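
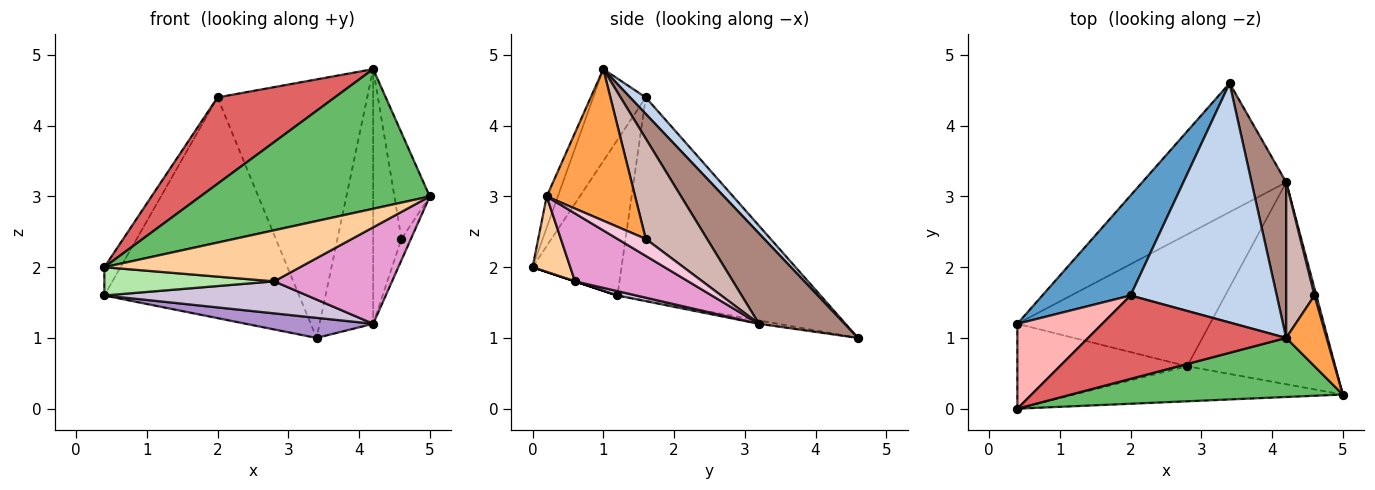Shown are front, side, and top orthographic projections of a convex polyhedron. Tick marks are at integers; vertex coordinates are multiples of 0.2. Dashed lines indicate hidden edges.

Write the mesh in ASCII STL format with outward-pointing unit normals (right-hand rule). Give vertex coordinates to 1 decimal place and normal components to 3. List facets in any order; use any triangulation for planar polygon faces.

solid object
 facet normal -0.689 0.660 0.299
  outer loop
   vertex 2.0 1.6 4.4
   vertex 3.4 4.6 1.0
   vertex 0.4 1.2 1.6
  endloop
 endfacet
 facet normal 0.076 0.732 0.677
  outer loop
   vertex 2.0 1.6 4.4
   vertex 4.2 1.0 4.8
   vertex 3.4 4.6 1.0
  endloop
 endfacet
 facet normal 0.901 0.361 0.240
  outer loop
   vertex 4.6 1.6 2.4
   vertex 4.2 1.0 4.8
   vertex 5.0 0.2 3.0
  endloop
 endfacet
 facet normal 0.157 -0.814 -0.559
  outer loop
   vertex 0.4 0.0 2.0
   vertex 2.8 0.6 1.8
   vertex 5.0 0.2 3.0
  endloop
 endfacet
 facet normal -0.045 -0.920 0.389
  outer loop
   vertex 0.4 0.0 2.0
   vertex 5.0 0.2 3.0
   vertex 4.2 1.0 4.8
  endloop
 endfacet
 facet normal 0.000 -0.316 -0.949
  outer loop
   vertex 0.4 0.0 2.0
   vertex 0.4 1.2 1.6
   vertex 2.8 0.6 1.8
  endloop
 endfacet
 facet normal -0.307 -0.685 0.661
  outer loop
   vertex 0.4 0.0 2.0
   vertex 4.2 1.0 4.8
   vertex 2.0 1.6 4.4
  endloop
 endfacet
 facet normal -0.867 0.158 0.473
  outer loop
   vertex 0.4 0.0 2.0
   vertex 2.0 1.6 4.4
   vertex 0.4 1.2 1.6
  endloop
 endfacet
 facet normal -0.023 -0.154 -0.988
  outer loop
   vertex 4.2 3.2 1.2
   vertex 0.4 1.2 1.6
   vertex 3.4 4.6 1.0
  endloop
 endfacet
 facet normal 0.022 -0.236 -0.972
  outer loop
   vertex 4.2 3.2 1.2
   vertex 2.8 0.6 1.8
   vertex 0.4 1.2 1.6
  endloop
 endfacet
 facet normal 0.806 0.505 0.308
  outer loop
   vertex 4.2 3.2 1.2
   vertex 3.4 4.6 1.0
   vertex 4.2 1.0 4.8
  endloop
 endfacet
 facet normal 0.880 0.406 0.248
  outer loop
   vertex 4.2 3.2 1.2
   vertex 4.2 1.0 4.8
   vertex 4.6 1.6 2.4
  endloop
 endfacet
 facet normal 0.382 -0.398 -0.834
  outer loop
   vertex 4.2 3.2 1.2
   vertex 5.0 0.2 3.0
   vertex 2.8 0.6 1.8
  endloop
 endfacet
 facet normal 0.943 0.314 0.105
  outer loop
   vertex 4.2 3.2 1.2
   vertex 4.6 1.6 2.4
   vertex 5.0 0.2 3.0
  endloop
 endfacet
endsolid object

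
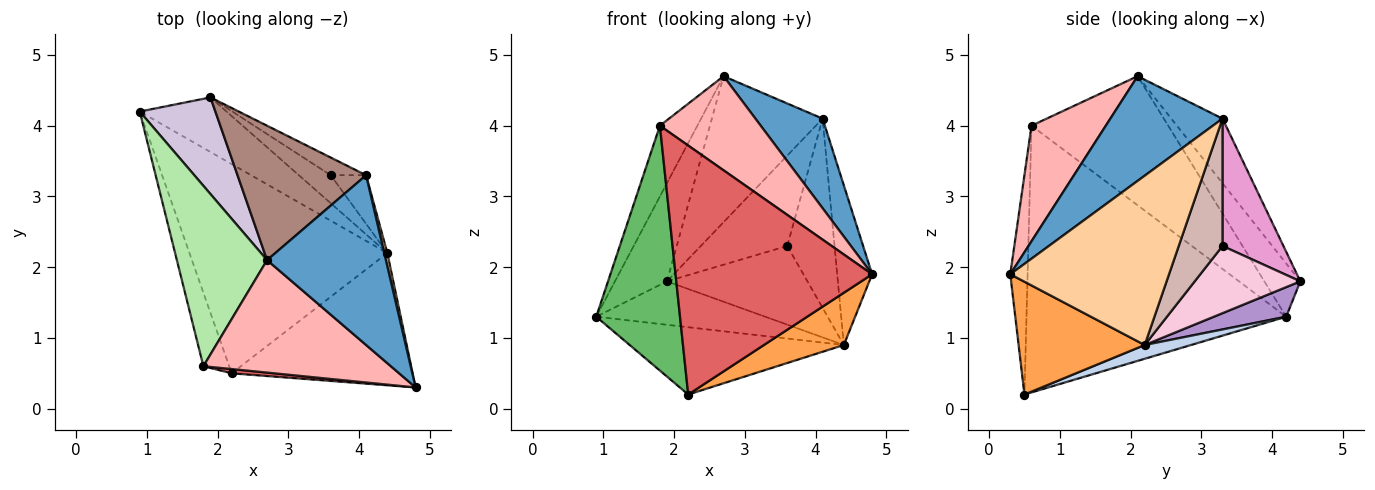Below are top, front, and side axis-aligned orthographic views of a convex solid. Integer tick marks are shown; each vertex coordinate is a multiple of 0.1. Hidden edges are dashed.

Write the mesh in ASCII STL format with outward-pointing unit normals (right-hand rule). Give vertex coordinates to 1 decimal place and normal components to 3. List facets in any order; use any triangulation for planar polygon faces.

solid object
 facet normal 0.615 -0.368 0.698
  outer loop
   vertex 4.1 3.3 4.1
   vertex 2.7 2.1 4.7
   vertex 4.8 0.3 1.9
  endloop
 endfacet
 facet normal 0.066 0.306 -0.950
  outer loop
   vertex 4.4 2.2 0.9
   vertex 2.2 0.5 0.2
   vertex 0.9 4.2 1.3
  endloop
 endfacet
 facet normal 0.502 -0.318 -0.805
  outer loop
   vertex 4.4 2.2 0.9
   vertex 4.8 0.3 1.9
   vertex 2.2 0.5 0.2
  endloop
 endfacet
 facet normal 0.976 0.215 0.018
  outer loop
   vertex 4.4 2.2 0.9
   vertex 4.1 3.3 4.1
   vertex 4.8 0.3 1.9
  endloop
 endfacet
 facet normal -0.948 -0.306 -0.092
  outer loop
   vertex 1.8 0.6 4.0
   vertex 0.9 4.2 1.3
   vertex 2.2 0.5 0.2
  endloop
 endfacet
 facet normal -0.800 0.219 0.559
  outer loop
   vertex 1.8 0.6 4.0
   vertex 2.7 2.1 4.7
   vertex 0.9 4.2 1.3
  endloop
 endfacet
 facet normal -0.088 -0.996 0.017
  outer loop
   vertex 1.8 0.6 4.0
   vertex 2.2 0.5 0.2
   vertex 4.8 0.3 1.9
  endloop
 endfacet
 facet normal 0.427 -0.580 0.693
  outer loop
   vertex 1.8 0.6 4.0
   vertex 4.8 0.3 1.9
   vertex 2.7 2.1 4.7
  endloop
 endfacet
 facet normal 0.258 0.602 -0.756
  outer loop
   vertex 1.9 4.4 1.8
   vertex 4.4 2.2 0.9
   vertex 0.9 4.2 1.3
  endloop
 endfacet
 facet normal -0.442 0.639 0.629
  outer loop
   vertex 1.9 4.4 1.8
   vertex 0.9 4.2 1.3
   vertex 2.7 2.1 4.7
  endloop
 endfacet
 facet normal -0.322 0.696 0.641
  outer loop
   vertex 1.9 4.4 1.8
   vertex 2.7 2.1 4.7
   vertex 4.1 3.3 4.1
  endloop
 endfacet
 facet normal 0.667 0.721 -0.185
  outer loop
   vertex 3.6 3.3 2.3
   vertex 4.1 3.3 4.1
   vertex 4.4 2.2 0.9
  endloop
 endfacet
 facet normal 0.569 0.807 -0.158
  outer loop
   vertex 3.6 3.3 2.3
   vertex 1.9 4.4 1.8
   vertex 4.1 3.3 4.1
  endloop
 endfacet
 facet normal 0.578 0.769 -0.274
  outer loop
   vertex 3.6 3.3 2.3
   vertex 4.4 2.2 0.9
   vertex 1.9 4.4 1.8
  endloop
 endfacet
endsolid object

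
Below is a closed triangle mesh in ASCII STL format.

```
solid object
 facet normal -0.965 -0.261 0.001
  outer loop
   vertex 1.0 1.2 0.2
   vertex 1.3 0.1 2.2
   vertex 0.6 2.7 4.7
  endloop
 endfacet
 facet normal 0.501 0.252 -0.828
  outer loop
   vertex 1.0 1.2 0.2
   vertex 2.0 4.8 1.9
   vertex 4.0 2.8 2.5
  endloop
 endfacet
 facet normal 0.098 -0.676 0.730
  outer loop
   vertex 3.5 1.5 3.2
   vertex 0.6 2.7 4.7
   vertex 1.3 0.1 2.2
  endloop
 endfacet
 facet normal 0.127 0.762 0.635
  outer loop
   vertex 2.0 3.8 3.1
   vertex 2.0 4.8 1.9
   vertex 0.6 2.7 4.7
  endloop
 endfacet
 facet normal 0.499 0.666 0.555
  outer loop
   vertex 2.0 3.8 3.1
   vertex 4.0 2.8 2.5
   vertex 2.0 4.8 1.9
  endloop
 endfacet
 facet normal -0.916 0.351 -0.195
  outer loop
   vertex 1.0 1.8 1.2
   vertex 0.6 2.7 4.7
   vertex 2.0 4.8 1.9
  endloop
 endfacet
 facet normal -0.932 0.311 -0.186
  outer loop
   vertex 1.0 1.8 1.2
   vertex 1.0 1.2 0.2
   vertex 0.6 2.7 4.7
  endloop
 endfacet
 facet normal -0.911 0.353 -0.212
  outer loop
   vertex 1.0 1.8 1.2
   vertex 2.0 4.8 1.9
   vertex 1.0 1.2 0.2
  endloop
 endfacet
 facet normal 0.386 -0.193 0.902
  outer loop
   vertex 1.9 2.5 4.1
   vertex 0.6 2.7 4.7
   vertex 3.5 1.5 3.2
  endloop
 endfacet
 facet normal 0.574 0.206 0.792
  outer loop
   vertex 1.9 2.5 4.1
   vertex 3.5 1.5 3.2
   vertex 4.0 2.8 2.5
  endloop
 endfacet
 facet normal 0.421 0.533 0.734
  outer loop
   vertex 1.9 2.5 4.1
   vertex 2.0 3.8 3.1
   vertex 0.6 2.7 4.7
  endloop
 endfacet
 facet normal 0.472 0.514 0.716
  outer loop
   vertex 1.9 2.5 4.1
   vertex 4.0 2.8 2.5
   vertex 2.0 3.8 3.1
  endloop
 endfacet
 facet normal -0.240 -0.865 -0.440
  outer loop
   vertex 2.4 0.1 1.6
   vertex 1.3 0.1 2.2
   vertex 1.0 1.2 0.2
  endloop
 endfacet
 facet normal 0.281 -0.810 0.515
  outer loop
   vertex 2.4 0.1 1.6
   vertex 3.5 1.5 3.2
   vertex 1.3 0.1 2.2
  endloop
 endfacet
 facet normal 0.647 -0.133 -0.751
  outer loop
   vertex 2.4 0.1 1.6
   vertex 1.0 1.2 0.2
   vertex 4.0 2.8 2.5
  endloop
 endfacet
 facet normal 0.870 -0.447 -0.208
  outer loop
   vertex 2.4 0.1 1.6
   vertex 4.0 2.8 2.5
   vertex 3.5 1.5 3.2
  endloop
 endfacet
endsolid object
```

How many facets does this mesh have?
16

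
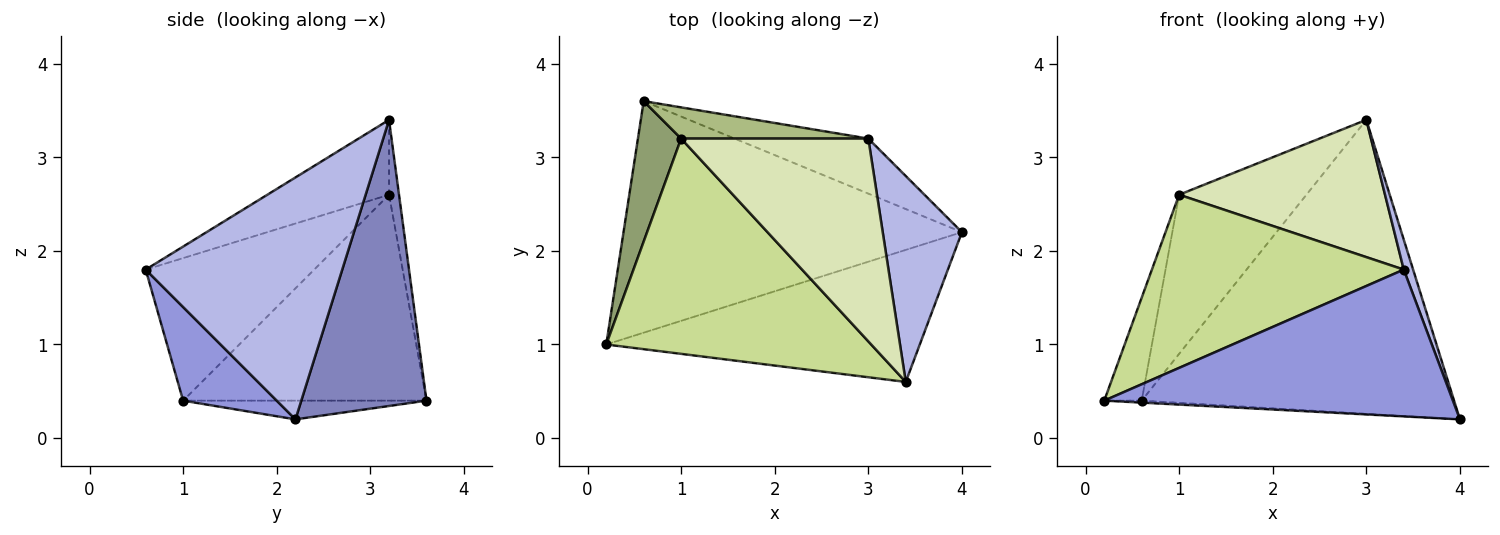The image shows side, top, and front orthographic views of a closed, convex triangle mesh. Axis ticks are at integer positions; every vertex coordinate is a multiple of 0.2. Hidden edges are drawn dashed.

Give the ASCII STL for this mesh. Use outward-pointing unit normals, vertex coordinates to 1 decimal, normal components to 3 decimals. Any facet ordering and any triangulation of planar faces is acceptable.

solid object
 facet normal -0.055 0.008 -0.998
  outer loop
   vertex 0.6 3.6 0.4
   vertex 4.0 2.2 0.2
   vertex 0.2 1.0 0.4
  endloop
 endfacet
 facet normal 0.366 0.915 -0.171
  outer loop
   vertex 3.0 3.2 3.4
   vertex 4.0 2.2 0.2
   vertex 0.6 3.6 0.4
  endloop
 endfacet
 facet normal 0.196 -0.729 -0.656
  outer loop
   vertex 3.4 0.6 1.8
   vertex 0.2 1.0 0.4
   vertex 4.0 2.2 0.2
  endloop
 endfacet
 facet normal 0.949 -0.045 0.311
  outer loop
   vertex 3.4 0.6 1.8
   vertex 4.0 2.2 0.2
   vertex 3.0 3.2 3.4
  endloop
 endfacet
 facet normal -0.968 0.149 0.203
  outer loop
   vertex 1.0 3.2 2.6
   vertex 0.6 3.6 0.4
   vertex 0.2 1.0 0.4
  endloop
 endfacet
 facet normal -0.077 0.978 0.192
  outer loop
   vertex 1.0 3.2 2.6
   vertex 3.0 3.2 3.4
   vertex 0.6 3.6 0.4
  endloop
 endfacet
 facet normal -0.387 -0.578 0.719
  outer loop
   vertex 1.0 3.2 2.6
   vertex 0.2 1.0 0.4
   vertex 3.4 0.6 1.8
  endloop
 endfacet
 facet normal -0.314 -0.532 0.786
  outer loop
   vertex 1.0 3.2 2.6
   vertex 3.4 0.6 1.8
   vertex 3.0 3.2 3.4
  endloop
 endfacet
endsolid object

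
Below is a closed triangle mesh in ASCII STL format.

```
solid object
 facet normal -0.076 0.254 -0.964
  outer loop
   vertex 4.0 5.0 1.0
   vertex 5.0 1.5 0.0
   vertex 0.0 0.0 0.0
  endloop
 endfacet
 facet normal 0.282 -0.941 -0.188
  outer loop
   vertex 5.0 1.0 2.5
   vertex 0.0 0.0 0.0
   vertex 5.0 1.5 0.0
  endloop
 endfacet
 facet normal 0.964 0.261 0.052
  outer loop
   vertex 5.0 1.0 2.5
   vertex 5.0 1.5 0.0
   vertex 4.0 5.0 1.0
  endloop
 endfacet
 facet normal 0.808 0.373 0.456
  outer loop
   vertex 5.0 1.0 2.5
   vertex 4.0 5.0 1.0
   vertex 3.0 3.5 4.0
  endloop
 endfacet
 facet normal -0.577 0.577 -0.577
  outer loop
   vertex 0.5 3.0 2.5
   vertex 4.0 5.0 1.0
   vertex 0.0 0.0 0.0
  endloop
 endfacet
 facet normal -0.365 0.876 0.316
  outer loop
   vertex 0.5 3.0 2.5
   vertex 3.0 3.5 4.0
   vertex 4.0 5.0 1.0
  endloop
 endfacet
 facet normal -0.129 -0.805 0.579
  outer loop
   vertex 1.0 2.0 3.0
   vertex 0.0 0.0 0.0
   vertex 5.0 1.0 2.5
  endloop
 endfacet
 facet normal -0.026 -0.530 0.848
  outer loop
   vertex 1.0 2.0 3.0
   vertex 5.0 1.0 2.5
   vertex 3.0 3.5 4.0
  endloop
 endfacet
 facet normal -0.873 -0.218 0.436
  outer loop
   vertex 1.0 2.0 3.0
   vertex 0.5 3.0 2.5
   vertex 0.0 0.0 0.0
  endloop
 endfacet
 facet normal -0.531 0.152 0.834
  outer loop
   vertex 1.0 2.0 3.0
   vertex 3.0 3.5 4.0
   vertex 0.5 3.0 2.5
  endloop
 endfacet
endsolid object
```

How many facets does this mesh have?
10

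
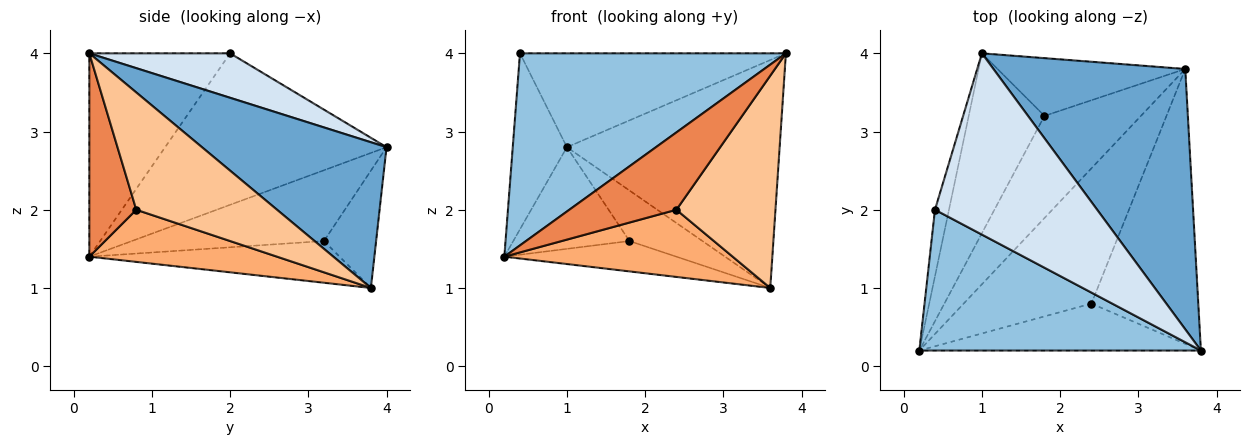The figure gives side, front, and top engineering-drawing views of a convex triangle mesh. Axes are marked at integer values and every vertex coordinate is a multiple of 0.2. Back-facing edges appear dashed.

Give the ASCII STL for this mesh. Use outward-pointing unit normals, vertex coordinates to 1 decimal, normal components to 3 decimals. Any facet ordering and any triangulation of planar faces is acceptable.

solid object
 facet normal 0.496 0.572 0.653
  outer loop
   vertex 3.6 3.8 1.0
   vertex 1.0 4.0 2.8
   vertex 3.8 0.2 4.0
  endloop
 endfacet
 facet normal -0.393 -0.742 0.544
  outer loop
   vertex 0.4 2.0 4.0
   vertex 0.2 0.2 1.4
   vertex 3.8 0.2 4.0
  endloop
 endfacet
 facet normal -0.967 0.237 -0.089
  outer loop
   vertex 0.4 2.0 4.0
   vertex 1.0 4.0 2.8
   vertex 0.2 0.2 1.4
  endloop
 endfacet
 facet normal 0.237 0.447 0.863
  outer loop
   vertex 0.4 2.0 4.0
   vertex 3.8 0.2 4.0
   vertex 1.0 4.0 2.8
  endloop
 endfacet
 facet normal 0.351 -0.801 -0.486
  outer loop
   vertex 2.4 0.8 2.0
   vertex 3.8 0.2 4.0
   vertex 0.2 0.2 1.4
  endloop
 endfacet
 facet normal 0.343 -0.418 -0.841
  outer loop
   vertex 2.4 0.8 2.0
   vertex 0.2 0.2 1.4
   vertex 3.6 3.8 1.0
  endloop
 endfacet
 facet normal 0.656 -0.461 -0.597
  outer loop
   vertex 2.4 0.8 2.0
   vertex 3.6 3.8 1.0
   vertex 3.8 0.2 4.0
  endloop
 endfacet
 facet normal -0.631 0.382 -0.675
  outer loop
   vertex 1.8 3.2 1.6
   vertex 0.2 0.2 1.4
   vertex 1.0 4.0 2.8
  endloop
 endfacet
 facet normal -0.383 0.263 -0.885
  outer loop
   vertex 1.8 3.2 1.6
   vertex 3.6 3.8 1.0
   vertex 0.2 0.2 1.4
  endloop
 endfacet
 facet normal -0.426 0.596 -0.681
  outer loop
   vertex 1.8 3.2 1.6
   vertex 1.0 4.0 2.8
   vertex 3.6 3.8 1.0
  endloop
 endfacet
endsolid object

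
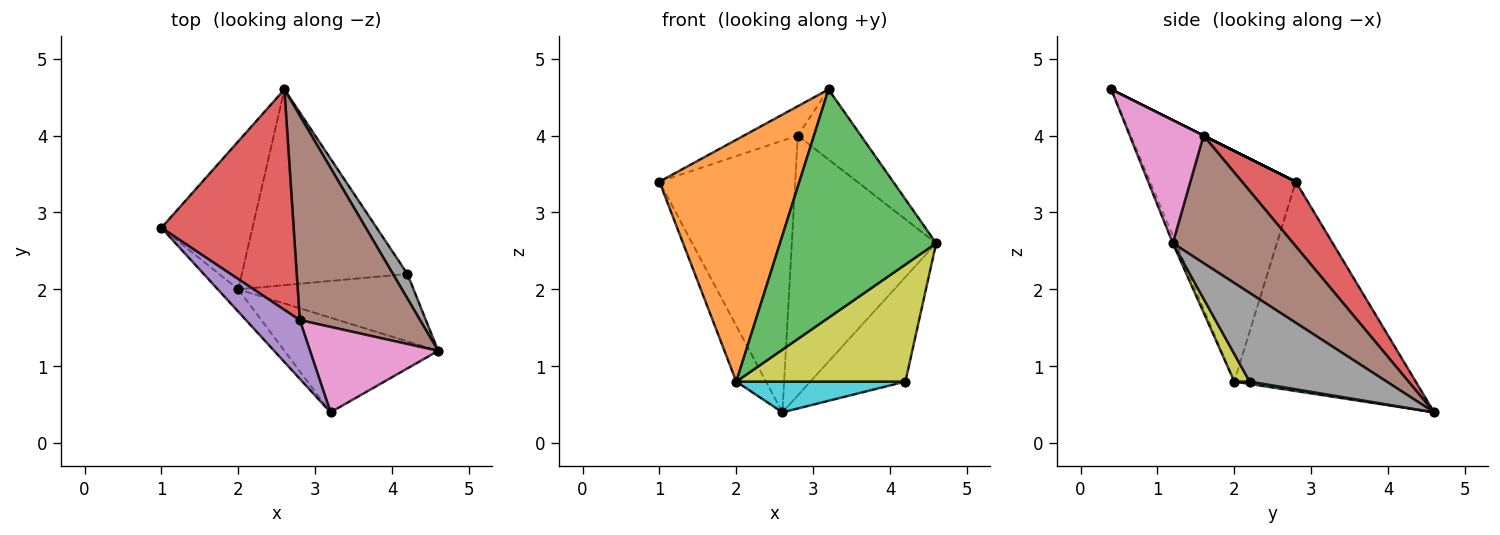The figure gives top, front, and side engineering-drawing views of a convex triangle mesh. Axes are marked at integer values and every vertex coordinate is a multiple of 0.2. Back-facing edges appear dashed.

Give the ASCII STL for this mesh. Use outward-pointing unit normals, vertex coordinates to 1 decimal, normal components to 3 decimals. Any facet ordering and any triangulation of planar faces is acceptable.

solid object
 facet normal -0.907 0.149 -0.394
  outer loop
   vertex 2.0 2.0 0.8
   vertex 1.0 2.8 3.4
   vertex 2.6 4.6 0.4
  endloop
 endfacet
 facet normal -0.720 -0.692 -0.064
  outer loop
   vertex 2.0 2.0 0.8
   vertex 3.2 0.4 4.6
   vertex 1.0 2.8 3.4
  endloop
 endfacet
 facet normal -0.019 -0.924 -0.383
  outer loop
   vertex 2.0 2.0 0.8
   vertex 4.6 1.2 2.6
   vertex 3.2 0.4 4.6
  endloop
 endfacet
 facet normal 0.294 0.742 0.602
  outer loop
   vertex 2.8 1.6 4.0
   vertex 2.6 4.6 0.4
   vertex 1.0 2.8 3.4
  endloop
 endfacet
 facet normal 0.000 0.447 0.894
  outer loop
   vertex 2.8 1.6 4.0
   vertex 1.0 2.8 3.4
   vertex 3.2 0.4 4.6
  endloop
 endfacet
 facet normal 0.548 0.657 0.517
  outer loop
   vertex 2.8 1.6 4.0
   vertex 4.6 1.2 2.6
   vertex 2.6 4.6 0.4
  endloop
 endfacet
 facet normal 0.596 0.509 0.621
  outer loop
   vertex 2.8 1.6 4.0
   vertex 3.2 0.4 4.6
   vertex 4.6 1.2 2.6
  endloop
 endfacet
 facet normal 0.814 0.565 0.133
  outer loop
   vertex 4.2 2.2 0.8
   vertex 2.6 4.6 0.4
   vertex 4.6 1.2 2.6
  endloop
 endfacet
 facet normal 0.079 -0.864 -0.497
  outer loop
   vertex 4.2 2.2 0.8
   vertex 4.6 1.2 2.6
   vertex 2.0 2.0 0.8
  endloop
 endfacet
 facet normal 0.014 -0.155 -0.988
  outer loop
   vertex 4.2 2.2 0.8
   vertex 2.0 2.0 0.8
   vertex 2.6 4.6 0.4
  endloop
 endfacet
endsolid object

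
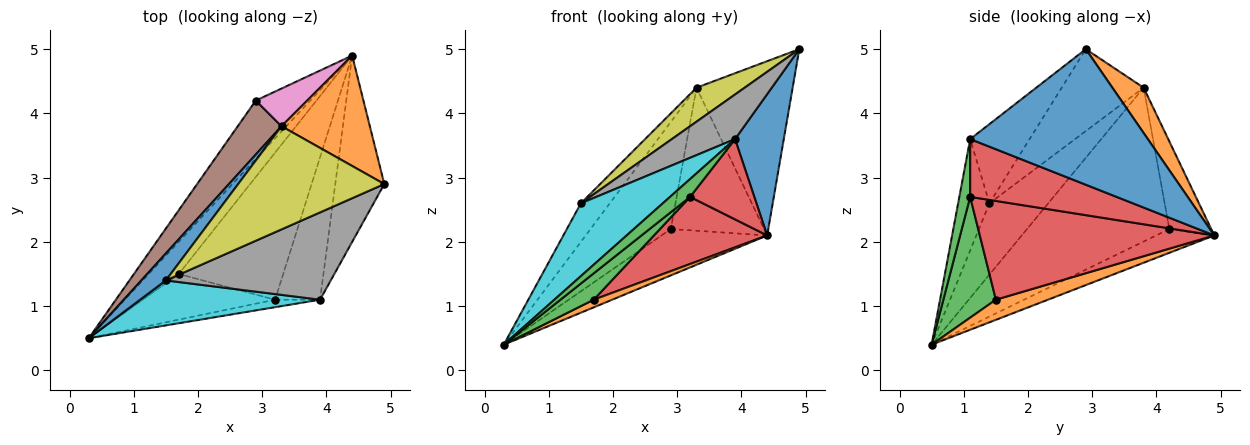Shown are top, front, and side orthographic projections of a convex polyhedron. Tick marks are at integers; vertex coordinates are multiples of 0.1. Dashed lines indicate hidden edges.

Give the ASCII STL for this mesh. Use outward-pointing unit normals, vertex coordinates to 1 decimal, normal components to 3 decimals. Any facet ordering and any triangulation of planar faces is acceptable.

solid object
 facet normal 0.911 -0.250 -0.329
  outer loop
   vertex 3.9 1.1 3.6
   vertex 4.4 4.9 2.1
   vertex 4.9 2.9 5.0
  endloop
 endfacet
 facet normal 0.265 0.815 0.516
  outer loop
   vertex 3.3 3.8 4.4
   vertex 4.9 2.9 5.0
   vertex 4.4 4.9 2.1
  endloop
 endfacet
 facet normal 0.446 -0.825 -0.347
  outer loop
   vertex 3.2 1.1 2.7
   vertex 3.9 1.1 3.6
   vertex 0.3 0.5 0.4
  endloop
 endfacet
 facet normal 0.746 -0.327 -0.580
  outer loop
   vertex 3.2 1.1 2.7
   vertex 4.4 4.9 2.1
   vertex 3.9 1.1 3.6
  endloop
 endfacet
 facet normal -0.324 0.588 -0.741
  outer loop
   vertex 2.9 4.2 2.2
   vertex 4.4 4.9 2.1
   vertex 0.3 0.5 0.4
  endloop
 endfacet
 facet normal -0.845 0.477 0.240
  outer loop
   vertex 2.9 4.2 2.2
   vertex 0.3 0.5 0.4
   vertex 3.3 3.8 4.4
  endloop
 endfacet
 facet normal -0.398 0.887 0.234
  outer loop
   vertex 2.9 4.2 2.2
   vertex 3.3 3.8 4.4
   vertex 4.4 4.9 2.1
  endloop
 endfacet
 facet normal -0.393 -0.418 0.819
  outer loop
   vertex 1.5 1.4 2.6
   vertex 3.9 1.1 3.6
   vertex 4.9 2.9 5.0
  endloop
 endfacet
 facet normal -0.470 -0.276 0.838
  outer loop
   vertex 1.5 1.4 2.6
   vertex 4.9 2.9 5.0
   vertex 3.3 3.8 4.4
  endloop
 endfacet
 facet normal -0.309 -0.809 0.500
  outer loop
   vertex 1.5 1.4 2.6
   vertex 0.3 0.5 0.4
   vertex 3.9 1.1 3.6
  endloop
 endfacet
 facet normal -0.857 0.422 0.295
  outer loop
   vertex 1.5 1.4 2.6
   vertex 3.3 3.8 4.4
   vertex 0.3 0.5 0.4
  endloop
 endfacet
 facet normal 0.546 -0.194 -0.815
  outer loop
   vertex 1.7 1.5 1.1
   vertex 0.3 0.5 0.4
   vertex 4.4 4.9 2.1
  endloop
 endfacet
 facet normal 0.620 -0.392 -0.679
  outer loop
   vertex 1.7 1.5 1.1
   vertex 3.2 1.1 2.7
   vertex 0.3 0.5 0.4
  endloop
 endfacet
 facet normal 0.652 -0.315 -0.690
  outer loop
   vertex 1.7 1.5 1.1
   vertex 4.4 4.9 2.1
   vertex 3.2 1.1 2.7
  endloop
 endfacet
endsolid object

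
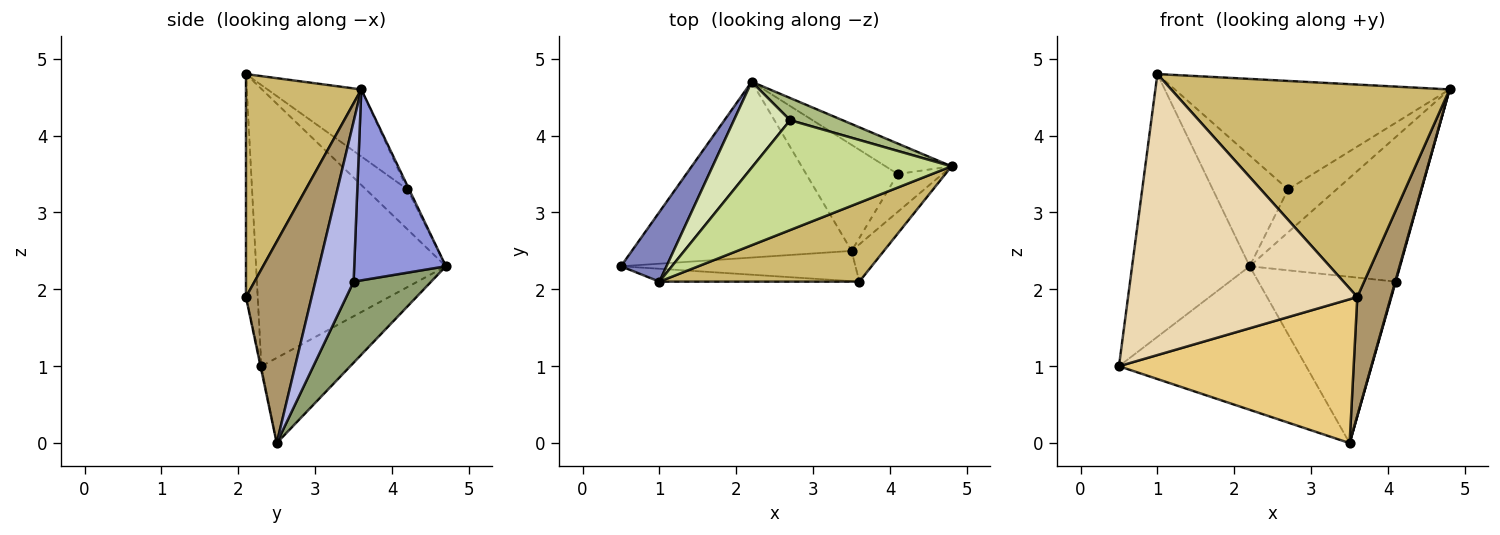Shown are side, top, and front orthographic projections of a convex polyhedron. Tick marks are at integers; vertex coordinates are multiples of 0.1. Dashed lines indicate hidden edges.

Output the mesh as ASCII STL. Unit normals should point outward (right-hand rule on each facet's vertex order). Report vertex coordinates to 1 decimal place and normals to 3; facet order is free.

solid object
 facet normal -0.288 0.606 -0.742
  outer loop
   vertex 3.5 2.5 0.0
   vertex 0.5 2.3 1.0
   vertex 2.2 4.7 2.3
  endloop
 endfacet
 facet normal -0.842 0.522 0.138
  outer loop
   vertex 1.0 2.1 4.8
   vertex 2.2 4.7 2.3
   vertex 0.5 2.3 1.0
  endloop
 endfacet
 facet normal 0.512 0.840 -0.177
  outer loop
   vertex 4.1 3.5 2.1
   vertex 2.2 4.7 2.3
   vertex 4.8 3.6 4.6
  endloop
 endfacet
 facet normal 0.963 -0.013 -0.269
  outer loop
   vertex 4.1 3.5 2.1
   vertex 4.8 3.6 4.6
   vertex 3.5 2.5 0.0
  endloop
 endfacet
 facet normal 0.430 0.761 -0.485
  outer loop
   vertex 4.1 3.5 2.1
   vertex 3.5 2.5 0.0
   vertex 2.2 4.7 2.3
  endloop
 endfacet
 facet normal -0.031 0.888 0.459
  outer loop
   vertex 2.7 4.2 3.3
   vertex 4.8 3.6 4.6
   vertex 2.2 4.7 2.3
  endloop
 endfacet
 facet normal -0.233 0.683 0.692
  outer loop
   vertex 2.7 4.2 3.3
   vertex 1.0 2.1 4.8
   vertex 4.8 3.6 4.6
  endloop
 endfacet
 facet normal -0.399 0.725 0.562
  outer loop
   vertex 2.7 4.2 3.3
   vertex 2.2 4.7 2.3
   vertex 1.0 2.1 4.8
  endloop
 endfacet
 facet normal 0.881 -0.451 -0.141
  outer loop
   vertex 3.6 2.1 1.9
   vertex 3.5 2.5 0.0
   vertex 4.8 3.6 4.6
  endloop
 endfacet
 facet normal 0.362 -0.874 0.325
  outer loop
   vertex 3.6 2.1 1.9
   vertex 4.8 3.6 4.6
   vertex 1.0 2.1 4.8
  endloop
 endfacet
 facet normal -0.003 -0.979 -0.206
  outer loop
   vertex 3.6 2.1 1.9
   vertex 0.5 2.3 1.0
   vertex 3.5 2.5 0.0
  endloop
 endfacet
 facet normal -0.051 -0.998 -0.046
  outer loop
   vertex 3.6 2.1 1.9
   vertex 1.0 2.1 4.8
   vertex 0.5 2.3 1.0
  endloop
 endfacet
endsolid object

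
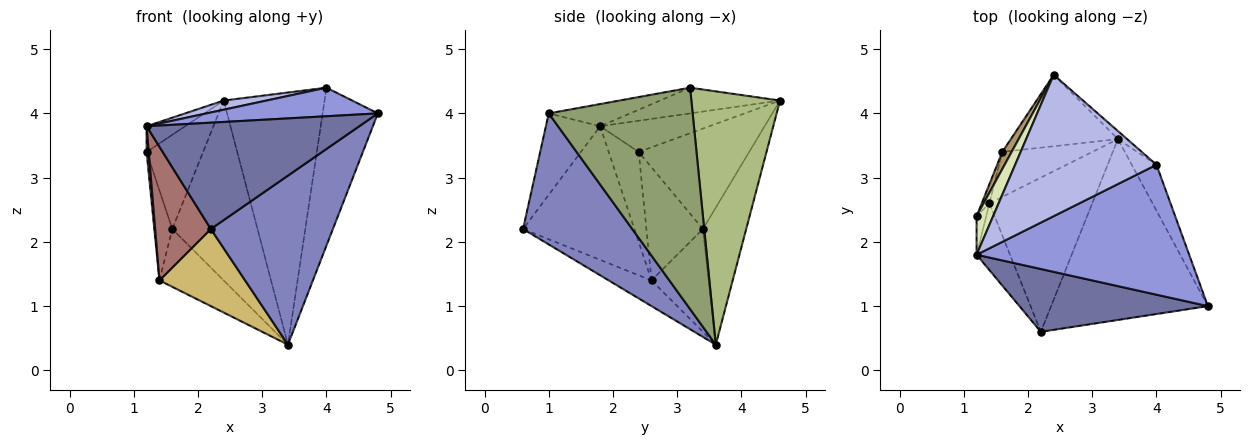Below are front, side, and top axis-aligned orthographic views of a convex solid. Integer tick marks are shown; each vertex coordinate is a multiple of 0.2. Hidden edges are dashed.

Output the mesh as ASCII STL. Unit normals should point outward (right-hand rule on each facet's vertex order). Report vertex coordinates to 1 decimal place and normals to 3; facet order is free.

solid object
 facet normal -0.214 -0.841 0.497
  outer loop
   vertex 2.2 0.6 2.2
   vertex 4.8 1.0 4.0
   vertex 1.2 1.8 3.8
  endloop
 endfacet
 facet normal 0.521 -0.583 -0.624
  outer loop
   vertex 2.2 0.6 2.2
   vertex 3.4 3.6 0.4
   vertex 4.8 1.0 4.0
  endloop
 endfacet
 facet normal -0.101 -0.214 0.972
  outer loop
   vertex 4.0 3.2 4.4
   vertex 1.2 1.8 3.8
   vertex 4.8 1.0 4.0
  endloop
 endfacet
 facet normal -0.179 -0.064 0.982
  outer loop
   vertex 4.0 3.2 4.4
   vertex 2.4 4.6 4.2
   vertex 1.2 1.8 3.8
  endloop
 endfacet
 facet normal 0.929 0.356 -0.104
  outer loop
   vertex 4.0 3.2 4.4
   vertex 4.8 1.0 4.0
   vertex 3.4 3.6 0.4
  endloop
 endfacet
 facet normal 0.660 0.751 -0.024
  outer loop
   vertex 4.0 3.2 4.4
   vertex 3.4 3.6 0.4
   vertex 2.4 4.6 4.2
  endloop
 endfacet
 facet normal -0.427 0.841 -0.334
  outer loop
   vertex 1.6 3.4 2.2
   vertex 2.4 4.6 4.2
   vertex 3.4 3.6 0.4
  endloop
 endfacet
 facet normal -0.844 0.298 0.447
  outer loop
   vertex 1.2 2.4 3.4
   vertex 1.2 1.8 3.8
   vertex 2.4 4.6 4.2
  endloop
 endfacet
 facet normal -0.887 0.454 0.083
  outer loop
   vertex 1.2 2.4 3.4
   vertex 2.4 4.6 4.2
   vertex 1.6 3.4 2.2
  endloop
 endfacet
 facet normal -0.218 -0.436 -0.873
  outer loop
   vertex 1.4 2.6 1.4
   vertex 3.4 3.6 0.4
   vertex 2.2 0.6 2.2
  endloop
 endfacet
 facet normal -0.574 0.646 -0.503
  outer loop
   vertex 1.4 2.6 1.4
   vertex 1.6 3.4 2.2
   vertex 3.4 3.6 0.4
  endloop
 endfacet
 facet normal -0.951 0.303 -0.065
  outer loop
   vertex 1.4 2.6 1.4
   vertex 1.2 2.4 3.4
   vertex 1.6 3.4 2.2
  endloop
 endfacet
 facet normal -0.873 -0.436 -0.218
  outer loop
   vertex 1.4 2.6 1.4
   vertex 2.2 0.6 2.2
   vertex 1.2 1.8 3.8
  endloop
 endfacet
 facet normal -0.992 -0.071 -0.106
  outer loop
   vertex 1.4 2.6 1.4
   vertex 1.2 1.8 3.8
   vertex 1.2 2.4 3.4
  endloop
 endfacet
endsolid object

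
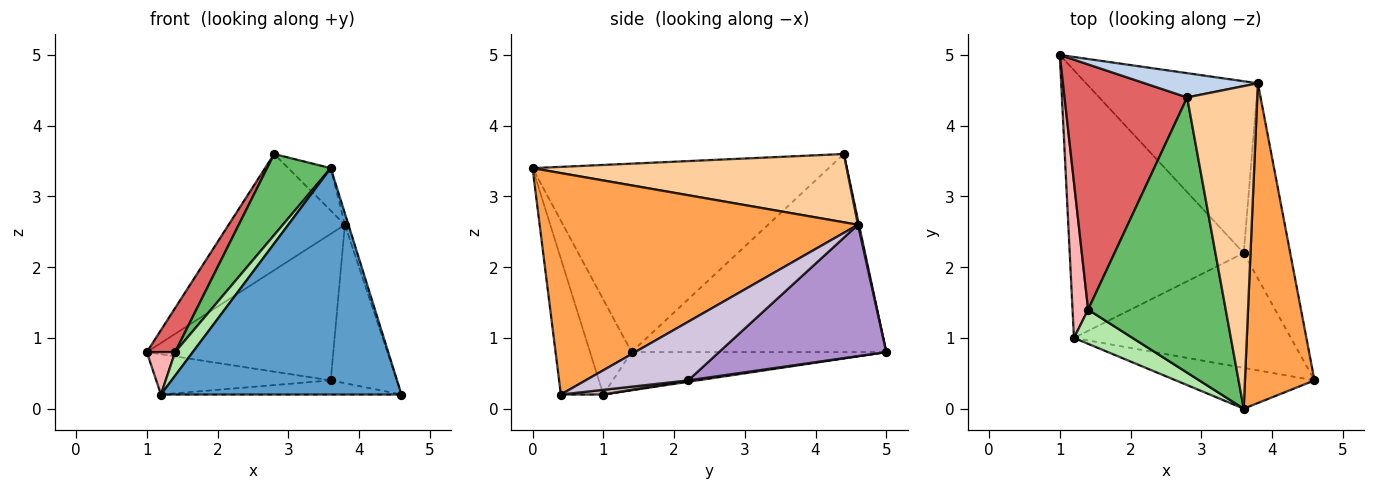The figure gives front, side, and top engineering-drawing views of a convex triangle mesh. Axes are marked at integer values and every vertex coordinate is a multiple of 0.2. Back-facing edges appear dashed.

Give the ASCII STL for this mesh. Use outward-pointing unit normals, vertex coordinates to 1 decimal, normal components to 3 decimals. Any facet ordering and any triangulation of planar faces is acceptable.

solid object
 facet normal -0.171 -0.970 -0.175
  outer loop
   vertex 1.2 1.0 0.2
   vertex 4.6 0.4 0.2
   vertex 3.6 0.0 3.4
  endloop
 endfacet
 facet normal 0.009 0.979 0.204
  outer loop
   vertex 3.8 4.6 2.6
   vertex 1.0 5.0 0.8
   vertex 2.8 4.4 3.6
  endloop
 endfacet
 facet normal 0.954 0.011 0.299
  outer loop
   vertex 3.8 4.6 2.6
   vertex 3.6 0.0 3.4
   vertex 4.6 0.4 0.2
  endloop
 endfacet
 facet normal 0.695 0.094 0.713
  outer loop
   vertex 3.8 4.6 2.6
   vertex 2.8 4.4 3.6
   vertex 3.6 0.0 3.4
  endloop
 endfacet
 facet normal -0.796 -0.171 0.581
  outer loop
   vertex 1.4 1.4 0.8
   vertex 3.6 0.0 3.4
   vertex 2.8 4.4 3.6
  endloop
 endfacet
 facet normal -0.800 -0.341 0.494
  outer loop
   vertex 1.4 1.4 0.8
   vertex 1.2 1.0 0.2
   vertex 3.6 0.0 3.4
  endloop
 endfacet
 facet normal -0.846 -0.094 0.524
  outer loop
   vertex 1.4 1.4 0.8
   vertex 2.8 4.4 3.6
   vertex 1.0 5.0 0.8
  endloop
 endfacet
 facet normal -0.921 -0.102 0.375
  outer loop
   vertex 1.4 1.4 0.8
   vertex 1.0 5.0 0.8
   vertex 1.2 1.0 0.2
  endloop
 endfacet
 facet normal 0.503 0.561 -0.658
  outer loop
   vertex 3.6 2.2 0.4
   vertex 1.0 5.0 0.8
   vertex 3.8 4.6 2.6
  endloop
 endfacet
 facet normal 0.700 0.450 -0.555
  outer loop
   vertex 3.6 2.2 0.4
   vertex 3.8 4.6 2.6
   vertex 4.6 0.4 0.2
  endloop
 endfacet
 facet normal 0.008 0.149 -0.989
  outer loop
   vertex 3.6 2.2 0.4
   vertex 1.2 1.0 0.2
   vertex 1.0 5.0 0.8
  endloop
 endfacet
 facet normal 0.022 0.122 -0.992
  outer loop
   vertex 3.6 2.2 0.4
   vertex 4.6 0.4 0.2
   vertex 1.2 1.0 0.2
  endloop
 endfacet
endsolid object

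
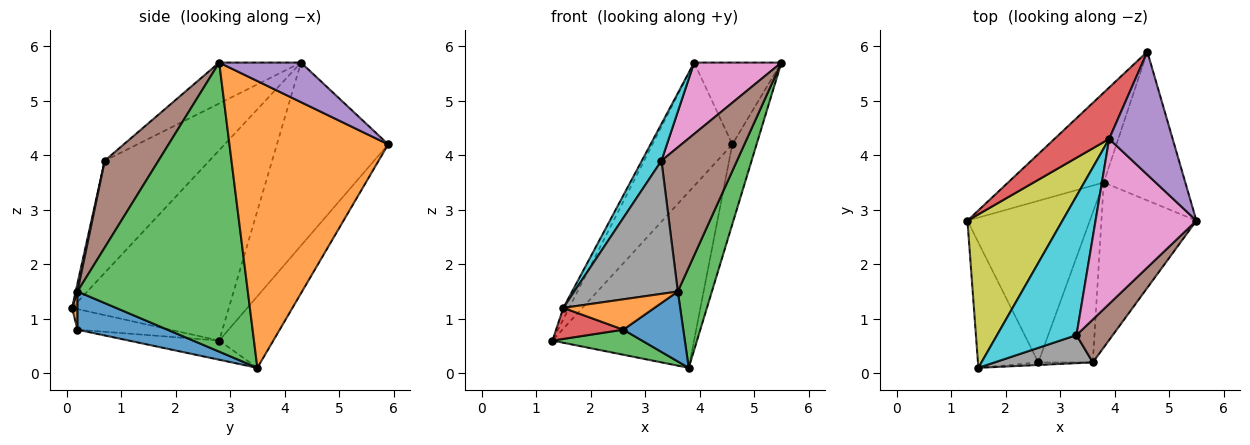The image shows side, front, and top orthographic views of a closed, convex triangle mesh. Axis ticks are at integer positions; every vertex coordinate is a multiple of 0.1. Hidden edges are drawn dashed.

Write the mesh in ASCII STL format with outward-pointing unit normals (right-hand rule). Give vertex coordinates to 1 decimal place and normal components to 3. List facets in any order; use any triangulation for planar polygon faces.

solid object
 facet normal -0.322 0.843 -0.431
  outer loop
   vertex 3.8 3.5 0.1
   vertex 1.3 2.8 0.6
   vertex 4.6 5.9 4.2
  endloop
 endfacet
 facet normal 0.952 0.145 -0.271
  outer loop
   vertex 3.8 3.5 0.1
   vertex 4.6 5.9 4.2
   vertex 5.5 2.8 5.7
  endloop
 endfacet
 facet normal 0.933 -0.187 -0.307
  outer loop
   vertex 3.6 0.2 1.5
   vertex 3.8 3.5 0.1
   vertex 5.5 2.8 5.7
  endloop
 endfacet
 facet normal -0.790 0.567 0.236
  outer loop
   vertex 3.9 4.3 5.7
   vertex 4.6 5.9 4.2
   vertex 1.3 2.8 0.6
  endloop
 endfacet
 facet normal 0.461 0.491 0.739
  outer loop
   vertex 3.9 4.3 5.7
   vertex 5.5 2.8 5.7
   vertex 4.6 5.9 4.2
  endloop
 endfacet
 facet normal 0.563 -0.792 0.235
  outer loop
   vertex 3.3 0.7 3.9
   vertex 3.6 0.2 1.5
   vertex 5.5 2.8 5.7
  endloop
 endfacet
 facet normal -0.349 -0.372 0.860
  outer loop
   vertex 3.3 0.7 3.9
   vertex 5.5 2.8 5.7
   vertex 3.9 4.3 5.7
  endloop
 endfacet
 facet normal 0.017 -0.978 0.206
  outer loop
   vertex 1.5 0.1 1.2
   vertex 3.6 0.2 1.5
   vertex 3.3 0.7 3.9
  endloop
 endfacet
 facet normal -0.894 0.033 0.446
  outer loop
   vertex 1.5 0.1 1.2
   vertex 3.9 4.3 5.7
   vertex 1.3 2.8 0.6
  endloop
 endfacet
 facet normal -0.807 -0.151 0.571
  outer loop
   vertex 1.5 0.1 1.2
   vertex 3.3 0.7 3.9
   vertex 3.9 4.3 5.7
  endloop
 endfacet
 facet normal 0.536 -0.357 -0.765
  outer loop
   vertex 2.6 0.2 0.8
   vertex 3.8 3.5 0.1
   vertex 3.6 0.2 1.5
  endloop
 endfacet
 facet normal 0.060 -0.995 -0.085
  outer loop
   vertex 2.6 0.2 0.8
   vertex 3.6 0.2 1.5
   vertex 1.5 0.1 1.2
  endloop
 endfacet
 facet normal -0.153 -0.152 -0.977
  outer loop
   vertex 2.6 0.2 0.8
   vertex 1.3 2.8 0.6
   vertex 3.8 3.5 0.1
  endloop
 endfacet
 facet normal -0.314 -0.228 -0.922
  outer loop
   vertex 2.6 0.2 0.8
   vertex 1.5 0.1 1.2
   vertex 1.3 2.8 0.6
  endloop
 endfacet
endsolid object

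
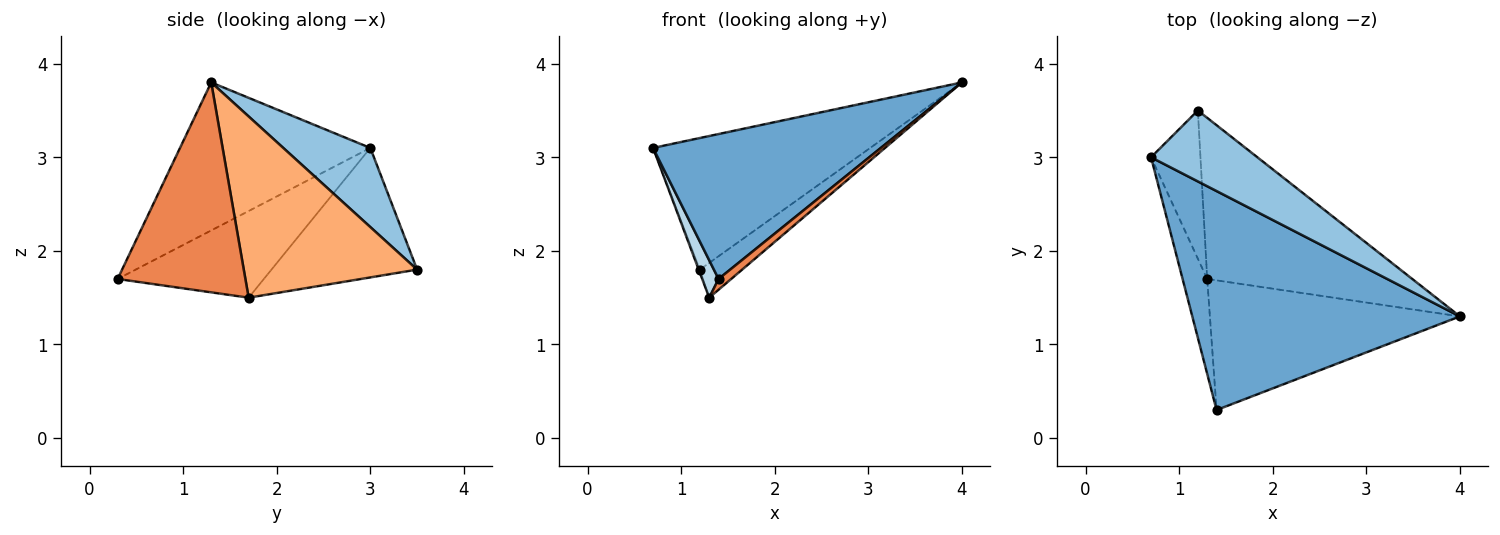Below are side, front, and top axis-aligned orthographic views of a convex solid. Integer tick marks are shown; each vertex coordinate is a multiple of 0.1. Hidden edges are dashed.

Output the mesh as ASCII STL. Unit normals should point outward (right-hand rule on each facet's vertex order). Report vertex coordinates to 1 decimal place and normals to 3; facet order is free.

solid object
 facet normal -0.419 -0.501 0.757
  outer loop
   vertex 1.4 0.3 1.7
   vertex 4.0 1.3 3.8
   vertex 0.7 3.0 3.1
  endloop
 endfacet
 facet normal 0.333 0.830 0.447
  outer loop
   vertex 1.2 3.5 1.8
   vertex 0.7 3.0 3.1
   vertex 4.0 1.3 3.8
  endloop
 endfacet
 facet normal -0.956 -0.107 -0.272
  outer loop
   vertex 1.3 1.7 1.5
   vertex 1.4 0.3 1.7
   vertex 0.7 3.0 3.1
  endloop
 endfacet
 facet normal -0.934 0.008 -0.356
  outer loop
   vertex 1.3 1.7 1.5
   vertex 0.7 3.0 3.1
   vertex 1.2 3.5 1.8
  endloop
 endfacet
 facet normal 0.642 -0.063 -0.764
  outer loop
   vertex 1.3 1.7 1.5
   vertex 4.0 1.3 3.8
   vertex 1.4 0.3 1.7
  endloop
 endfacet
 facet normal 0.654 0.160 -0.740
  outer loop
   vertex 1.3 1.7 1.5
   vertex 1.2 3.5 1.8
   vertex 4.0 1.3 3.8
  endloop
 endfacet
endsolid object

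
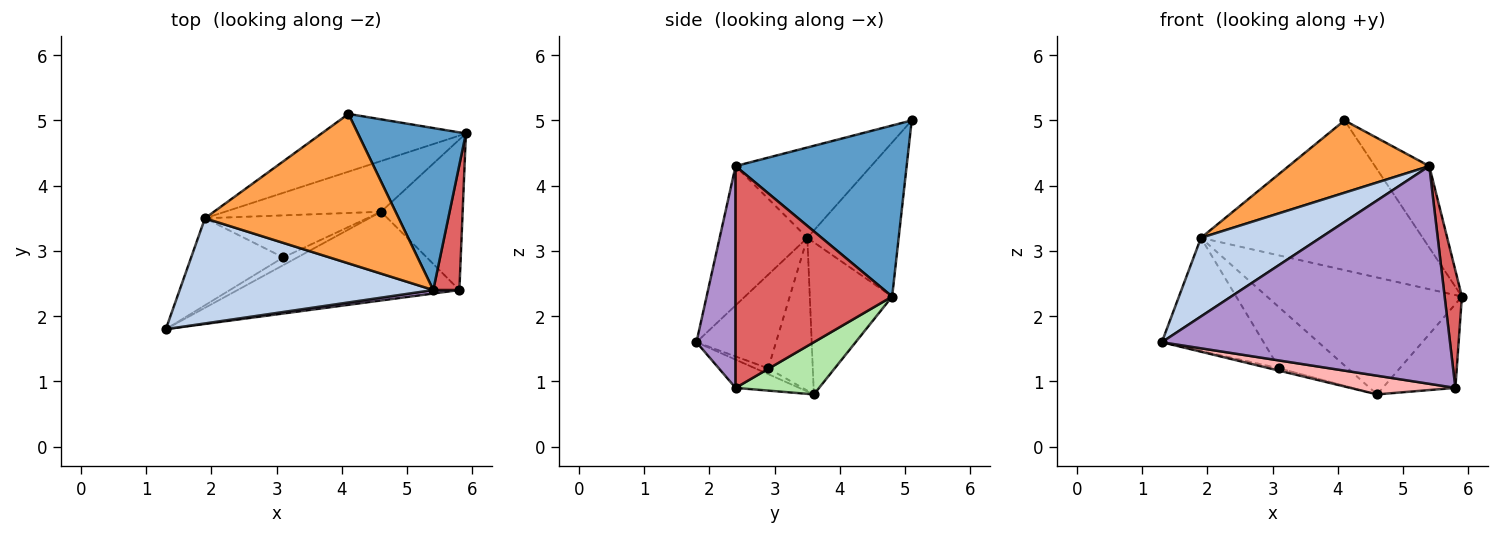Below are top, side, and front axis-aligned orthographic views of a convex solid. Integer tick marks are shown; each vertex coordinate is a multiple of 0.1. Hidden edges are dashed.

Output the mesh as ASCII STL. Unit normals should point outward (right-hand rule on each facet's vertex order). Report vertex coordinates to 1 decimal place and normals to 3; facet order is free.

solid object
 facet normal 0.817 0.260 0.516
  outer loop
   vertex 5.4 2.4 4.3
   vertex 5.9 4.8 2.3
   vertex 4.1 5.1 5.0
  endloop
 endfacet
 facet normal -0.403 -0.548 0.733
  outer loop
   vertex 1.9 3.5 3.2
   vertex 1.3 1.8 1.6
   vertex 5.4 2.4 4.3
  endloop
 endfacet
 facet normal -0.387 -0.402 0.830
  outer loop
   vertex 1.9 3.5 3.2
   vertex 5.4 2.4 4.3
   vertex 4.1 5.1 5.0
  endloop
 endfacet
 facet normal -0.359 0.871 -0.336
  outer loop
   vertex 1.9 3.5 3.2
   vertex 4.1 5.1 5.0
   vertex 5.9 4.8 2.3
  endloop
 endfacet
 facet normal -0.361 0.855 -0.371
  outer loop
   vertex 1.9 3.5 3.2
   vertex 5.9 4.8 2.3
   vertex 4.6 3.6 0.8
  endloop
 endfacet
 facet normal 0.488 0.425 -0.763
  outer loop
   vertex 5.8 2.4 0.9
   vertex 4.6 3.6 0.8
   vertex 5.9 4.8 2.3
  endloop
 endfacet
 facet normal 0.987 -0.109 0.116
  outer loop
   vertex 5.8 2.4 0.9
   vertex 5.9 4.8 2.3
   vertex 5.4 2.4 4.3
  endloop
 endfacet
 facet normal -0.124 -0.205 -0.971
  outer loop
   vertex 5.8 2.4 0.9
   vertex 1.3 1.8 1.6
   vertex 4.6 3.6 0.8
  endloop
 endfacet
 facet normal 0.135 -0.991 0.016
  outer loop
   vertex 5.8 2.4 0.9
   vertex 5.4 2.4 4.3
   vertex 1.3 1.8 1.6
  endloop
 endfacet
 facet normal -0.365 0.274 -0.890
  outer loop
   vertex 3.1 2.9 1.2
   vertex 4.6 3.6 0.8
   vertex 1.3 1.8 1.6
  endloop
 endfacet
 facet normal -0.527 0.674 -0.518
  outer loop
   vertex 3.1 2.9 1.2
   vertex 1.3 1.8 1.6
   vertex 1.9 3.5 3.2
  endloop
 endfacet
 facet normal -0.472 0.725 -0.501
  outer loop
   vertex 3.1 2.9 1.2
   vertex 1.9 3.5 3.2
   vertex 4.6 3.6 0.8
  endloop
 endfacet
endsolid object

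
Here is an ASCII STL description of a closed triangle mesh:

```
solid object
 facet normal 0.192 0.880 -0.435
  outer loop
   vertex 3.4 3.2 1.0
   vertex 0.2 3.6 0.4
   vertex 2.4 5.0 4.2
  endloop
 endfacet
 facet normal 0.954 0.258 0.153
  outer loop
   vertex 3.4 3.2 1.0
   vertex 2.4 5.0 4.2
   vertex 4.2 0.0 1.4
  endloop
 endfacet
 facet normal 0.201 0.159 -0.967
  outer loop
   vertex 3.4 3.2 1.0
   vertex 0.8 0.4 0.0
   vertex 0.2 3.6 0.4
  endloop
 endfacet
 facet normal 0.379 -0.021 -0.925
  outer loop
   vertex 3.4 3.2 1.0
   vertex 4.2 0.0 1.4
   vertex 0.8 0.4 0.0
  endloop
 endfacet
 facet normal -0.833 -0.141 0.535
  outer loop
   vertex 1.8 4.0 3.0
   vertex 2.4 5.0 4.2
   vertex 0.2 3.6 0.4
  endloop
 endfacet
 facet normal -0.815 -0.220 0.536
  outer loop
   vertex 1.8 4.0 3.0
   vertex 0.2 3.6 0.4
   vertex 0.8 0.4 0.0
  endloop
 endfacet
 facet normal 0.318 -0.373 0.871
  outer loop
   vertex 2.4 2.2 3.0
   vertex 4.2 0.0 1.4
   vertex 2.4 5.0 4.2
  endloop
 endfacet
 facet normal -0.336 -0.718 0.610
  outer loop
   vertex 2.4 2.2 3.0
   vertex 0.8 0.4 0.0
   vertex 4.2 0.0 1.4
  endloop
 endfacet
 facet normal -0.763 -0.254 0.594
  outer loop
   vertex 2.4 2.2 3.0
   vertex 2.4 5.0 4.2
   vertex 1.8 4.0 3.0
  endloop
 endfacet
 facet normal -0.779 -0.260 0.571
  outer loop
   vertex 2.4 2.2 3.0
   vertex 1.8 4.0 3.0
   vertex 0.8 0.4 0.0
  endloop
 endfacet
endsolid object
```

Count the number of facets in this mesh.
10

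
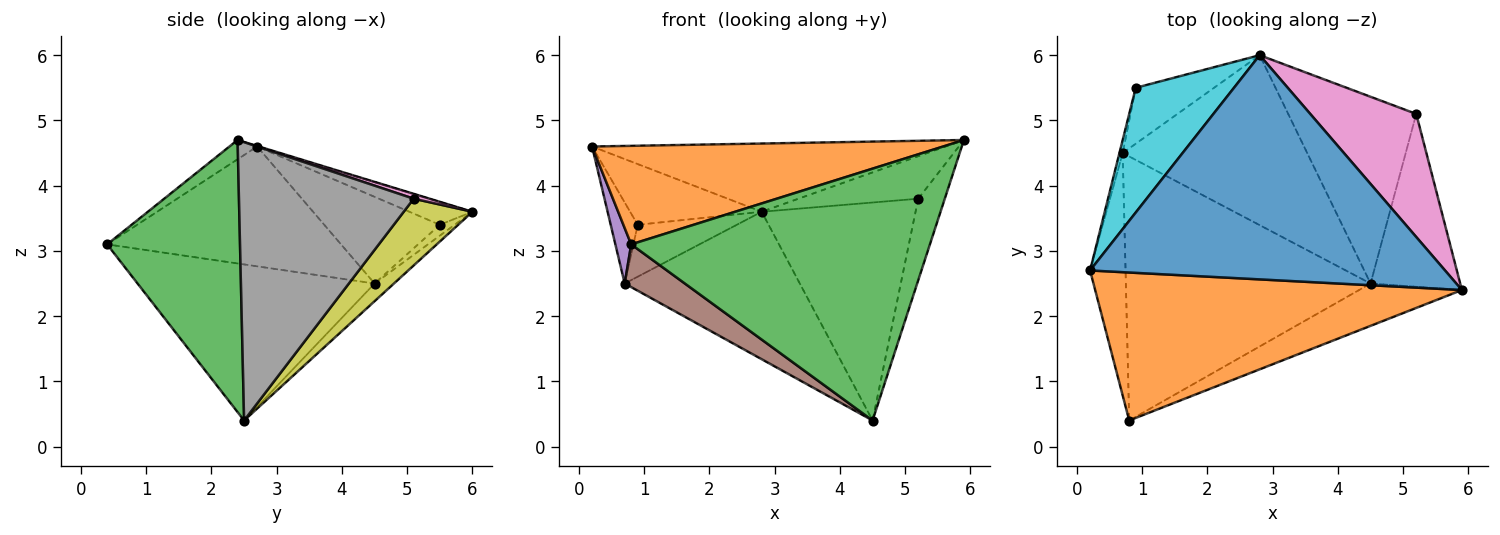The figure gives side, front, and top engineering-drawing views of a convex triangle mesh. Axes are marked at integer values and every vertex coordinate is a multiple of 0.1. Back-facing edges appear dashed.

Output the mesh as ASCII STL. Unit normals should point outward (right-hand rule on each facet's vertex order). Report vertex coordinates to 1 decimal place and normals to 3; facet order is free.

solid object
 facet normal -0.001 0.291 0.957
  outer loop
   vertex 2.8 6.0 3.6
   vertex 0.2 2.7 4.6
   vertex 5.9 2.4 4.7
  endloop
 endfacet
 facet normal -0.044 -0.554 0.832
  outer loop
   vertex 0.8 0.4 3.1
   vertex 5.9 2.4 4.7
   vertex 0.2 2.7 4.6
  endloop
 endfacet
 facet normal 0.402 -0.903 -0.152
  outer loop
   vertex 0.8 0.4 3.1
   vertex 4.5 2.5 0.4
   vertex 5.9 2.4 4.7
  endloop
 endfacet
 facet normal -0.072 0.654 -0.753
  outer loop
   vertex 0.7 4.5 2.5
   vertex 2.8 6.0 3.6
   vertex 4.5 2.5 0.4
  endloop
 endfacet
 facet normal -0.957 -0.065 -0.283
  outer loop
   vertex 0.7 4.5 2.5
   vertex 0.8 0.4 3.1
   vertex 0.2 2.7 4.6
  endloop
 endfacet
 facet normal -0.533 -0.135 -0.835
  outer loop
   vertex 0.7 4.5 2.5
   vertex 4.5 2.5 0.4
   vertex 0.8 0.4 3.1
  endloop
 endfacet
 facet normal 0.044 0.326 0.944
  outer loop
   vertex 5.2 5.1 3.8
   vertex 2.8 6.0 3.6
   vertex 5.9 2.4 4.7
  endloop
 endfacet
 facet normal 0.942 0.143 -0.303
  outer loop
   vertex 5.2 5.1 3.8
   vertex 5.9 2.4 4.7
   vertex 4.5 2.5 0.4
  endloop
 endfacet
 facet normal 0.321 0.719 -0.616
  outer loop
   vertex 5.2 5.1 3.8
   vertex 4.5 2.5 0.4
   vertex 2.8 6.0 3.6
  endloop
 endfacet
 facet normal -0.205 0.428 0.880
  outer loop
   vertex 0.9 5.5 3.4
   vertex 0.2 2.7 4.6
   vertex 2.8 6.0 3.6
  endloop
 endfacet
 facet normal -0.973 0.228 -0.037
  outer loop
   vertex 0.9 5.5 3.4
   vertex 0.7 4.5 2.5
   vertex 0.2 2.7 4.6
  endloop
 endfacet
 facet normal -0.101 0.677 -0.729
  outer loop
   vertex 0.9 5.5 3.4
   vertex 2.8 6.0 3.6
   vertex 0.7 4.5 2.5
  endloop
 endfacet
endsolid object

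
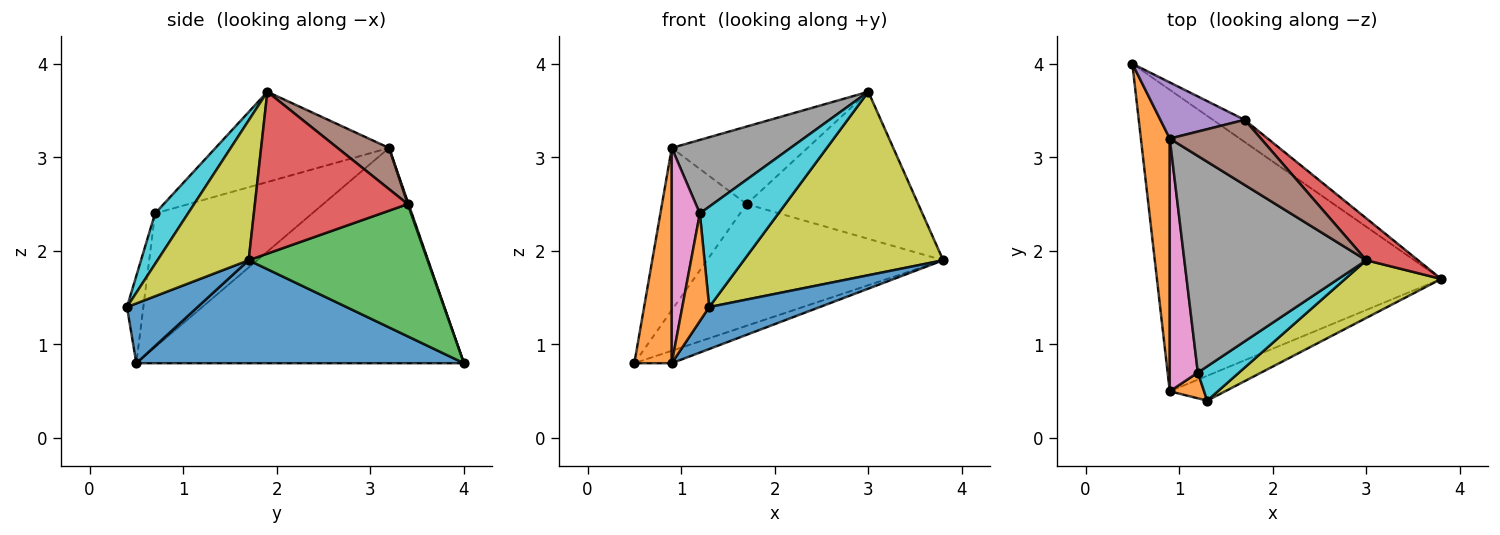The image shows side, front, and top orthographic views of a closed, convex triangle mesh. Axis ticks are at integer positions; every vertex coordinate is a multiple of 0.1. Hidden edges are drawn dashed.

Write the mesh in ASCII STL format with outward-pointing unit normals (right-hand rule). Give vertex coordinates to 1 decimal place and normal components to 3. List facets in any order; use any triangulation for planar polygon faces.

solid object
 facet normal 0.340 0.039 -0.940
  outer loop
   vertex 0.9 0.5 0.8
   vertex 0.5 4.0 0.8
   vertex 3.8 1.7 1.9
  endloop
 endfacet
 facet normal -0.985 -0.113 0.132
  outer loop
   vertex 0.9 3.2 3.1
   vertex 0.5 4.0 0.8
   vertex 0.9 0.5 0.8
  endloop
 endfacet
 facet normal 0.598 0.789 -0.143
  outer loop
   vertex 1.7 3.4 2.5
   vertex 3.8 1.7 1.9
   vertex 0.5 4.0 0.8
  endloop
 endfacet
 facet normal 0.651 0.730 0.208
  outer loop
   vertex 1.7 3.4 2.5
   vertex 3.0 1.9 3.7
   vertex 3.8 1.7 1.9
  endloop
 endfacet
 facet normal 0.009 0.945 0.327
  outer loop
   vertex 1.7 3.4 2.5
   vertex 0.5 4.0 0.8
   vertex 0.9 3.2 3.1
  endloop
 endfacet
 facet normal 0.279 0.736 0.617
  outer loop
   vertex 1.7 3.4 2.5
   vertex 0.9 3.2 3.1
   vertex 3.0 1.9 3.7
  endloop
 endfacet
 facet normal -0.964 -0.172 0.202
  outer loop
   vertex 1.2 0.7 2.4
   vertex 0.9 3.2 3.1
   vertex 0.9 0.5 0.8
  endloop
 endfacet
 facet normal -0.425 -0.291 0.857
  outer loop
   vertex 1.2 0.7 2.4
   vertex 3.0 1.9 3.7
   vertex 0.9 3.2 3.1
  endloop
 endfacet
 facet normal 0.400 -0.874 0.275
  outer loop
   vertex 1.3 0.4 1.4
   vertex 3.8 1.7 1.9
   vertex 3.0 1.9 3.7
  endloop
 endfacet
 facet normal 0.369 -0.879 0.301
  outer loop
   vertex 1.3 0.4 1.4
   vertex 3.0 1.9 3.7
   vertex 1.2 0.7 2.4
  endloop
 endfacet
 facet normal 0.481 -0.754 -0.447
  outer loop
   vertex 1.3 0.4 1.4
   vertex 0.9 0.5 0.8
   vertex 3.8 1.7 1.9
  endloop
 endfacet
 facet normal -0.509 -0.837 0.200
  outer loop
   vertex 1.3 0.4 1.4
   vertex 1.2 0.7 2.4
   vertex 0.9 0.5 0.8
  endloop
 endfacet
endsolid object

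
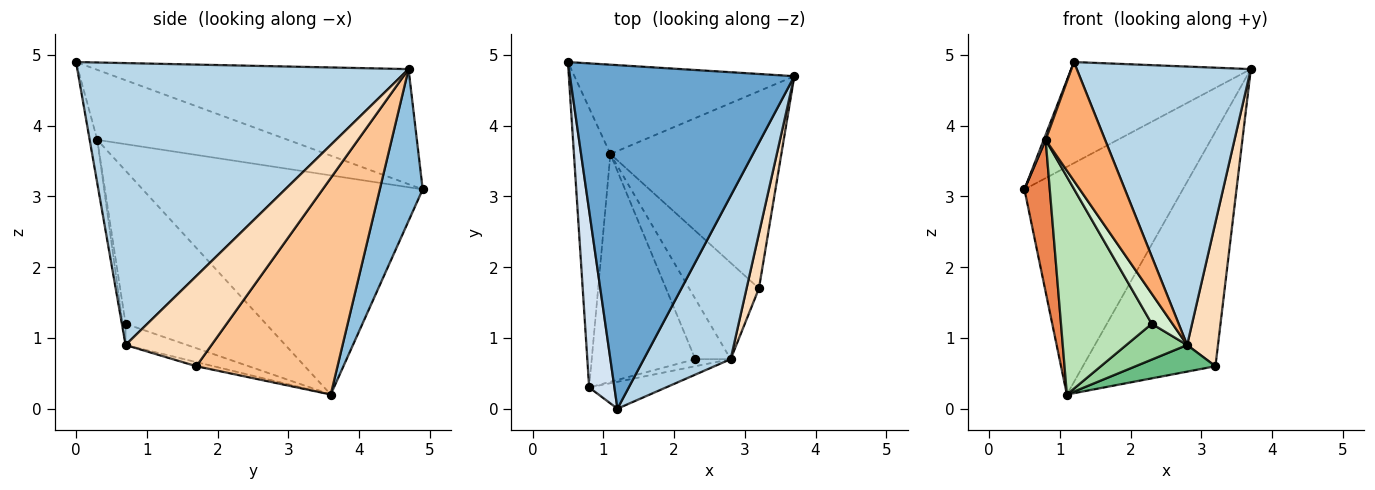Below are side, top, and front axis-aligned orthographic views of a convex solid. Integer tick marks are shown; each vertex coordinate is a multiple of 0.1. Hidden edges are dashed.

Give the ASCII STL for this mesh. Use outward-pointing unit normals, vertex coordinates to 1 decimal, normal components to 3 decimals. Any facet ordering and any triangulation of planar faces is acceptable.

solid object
 facet normal -0.441 0.253 0.861
  outer loop
   vertex 1.2 0.0 4.9
   vertex 3.7 4.7 4.8
   vertex 0.5 4.9 3.1
  endloop
 endfacet
 facet normal 0.245 0.903 -0.354
  outer loop
   vertex 1.1 3.6 0.2
   vertex 0.5 4.9 3.1
   vertex 3.7 4.7 4.8
  endloop
 endfacet
 facet normal 0.854 -0.449 0.263
  outer loop
   vertex 2.8 0.7 0.9
   vertex 3.7 4.7 4.8
   vertex 1.2 0.0 4.9
  endloop
 endfacet
 facet normal -0.941 -0.010 0.339
  outer loop
   vertex 0.8 0.3 3.8
   vertex 1.2 0.0 4.9
   vertex 0.5 4.9 3.1
  endloop
 endfacet
 facet normal -0.983 -0.089 -0.163
  outer loop
   vertex 0.8 0.3 3.8
   vertex 0.5 4.9 3.1
   vertex 1.1 3.6 0.2
  endloop
 endfacet
 facet normal -0.124 -0.968 -0.219
  outer loop
   vertex 0.8 0.3 3.8
   vertex 2.8 0.7 0.9
   vertex 1.2 0.0 4.9
  endloop
 endfacet
 facet normal 0.632 0.593 -0.499
  outer loop
   vertex 3.2 1.7 0.6
   vertex 1.1 3.6 0.2
   vertex 3.7 4.7 4.8
  endloop
 endfacet
 facet normal 0.933 -0.335 0.128
  outer loop
   vertex 3.2 1.7 0.6
   vertex 3.7 4.7 4.8
   vertex 2.8 0.7 0.9
  endloop
 endfacet
 facet normal -0.057 -0.266 -0.962
  outer loop
   vertex 3.2 1.7 0.6
   vertex 2.8 0.7 0.9
   vertex 1.1 3.6 0.2
  endloop
 endfacet
 facet normal -0.459 -0.453 -0.764
  outer loop
   vertex 2.3 0.7 1.2
   vertex 1.1 3.6 0.2
   vertex 2.8 0.7 0.9
  endloop
 endfacet
 facet normal -0.730 -0.472 -0.494
  outer loop
   vertex 2.3 0.7 1.2
   vertex 0.8 0.3 3.8
   vertex 1.1 3.6 0.2
  endloop
 endfacet
 facet normal -0.136 -0.964 -0.227
  outer loop
   vertex 2.3 0.7 1.2
   vertex 2.8 0.7 0.9
   vertex 0.8 0.3 3.8
  endloop
 endfacet
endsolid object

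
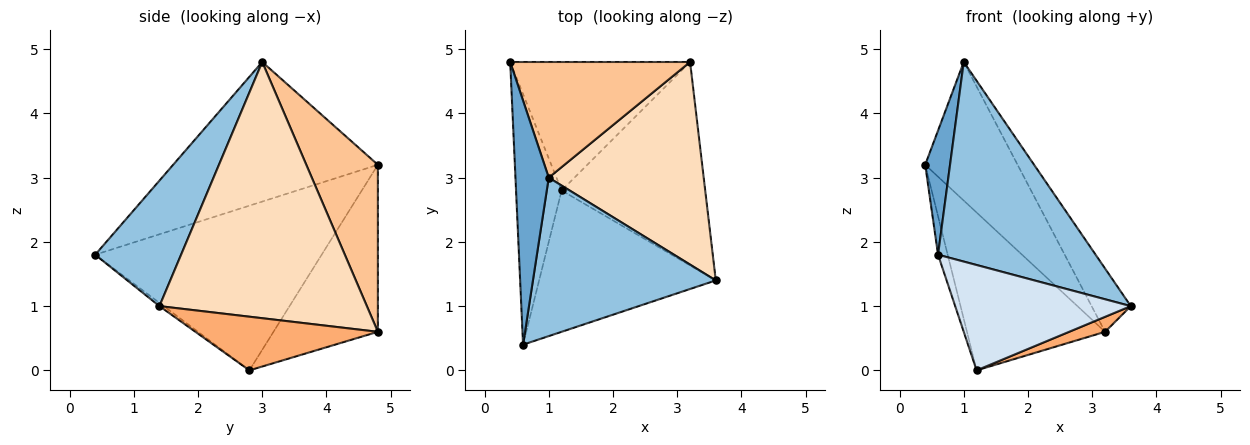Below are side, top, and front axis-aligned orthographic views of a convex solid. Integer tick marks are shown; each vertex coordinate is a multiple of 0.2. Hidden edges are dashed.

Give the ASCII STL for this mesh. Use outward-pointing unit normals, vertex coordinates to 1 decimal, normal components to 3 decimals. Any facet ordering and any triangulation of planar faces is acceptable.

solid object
 facet normal -0.966 -0.117 0.230
  outer loop
   vertex 1.0 3.0 4.8
   vertex 0.4 4.8 3.2
   vertex 0.6 0.4 1.8
  endloop
 endfacet
 facet normal 0.393 -0.720 0.572
  outer loop
   vertex 1.0 3.0 4.8
   vertex 0.6 0.4 1.8
   vertex 3.6 1.4 1.0
  endloop
 endfacet
 facet normal -0.963 0.041 -0.266
  outer loop
   vertex 1.2 2.8 0.0
   vertex 0.6 0.4 1.8
   vertex 0.4 4.8 3.2
  endloop
 endfacet
 facet normal -0.015 -0.598 -0.802
  outer loop
   vertex 1.2 2.8 0.0
   vertex 3.6 1.4 1.0
   vertex 0.6 0.4 1.8
  endloop
 endfacet
 facet normal -0.506 0.669 -0.545
  outer loop
   vertex 3.2 4.8 0.6
   vertex 1.2 2.8 0.0
   vertex 0.4 4.8 3.2
  endloop
 endfacet
 facet normal 0.349 -0.069 -0.935
  outer loop
   vertex 3.2 4.8 0.6
   vertex 3.6 1.4 1.0
   vertex 1.2 2.8 0.0
  endloop
 endfacet
 facet normal 0.511 0.660 0.551
  outer loop
   vertex 3.2 4.8 0.6
   vertex 0.4 4.8 3.2
   vertex 1.0 3.0 4.8
  endloop
 endfacet
 facet normal 0.845 0.159 0.511
  outer loop
   vertex 3.2 4.8 0.6
   vertex 1.0 3.0 4.8
   vertex 3.6 1.4 1.0
  endloop
 endfacet
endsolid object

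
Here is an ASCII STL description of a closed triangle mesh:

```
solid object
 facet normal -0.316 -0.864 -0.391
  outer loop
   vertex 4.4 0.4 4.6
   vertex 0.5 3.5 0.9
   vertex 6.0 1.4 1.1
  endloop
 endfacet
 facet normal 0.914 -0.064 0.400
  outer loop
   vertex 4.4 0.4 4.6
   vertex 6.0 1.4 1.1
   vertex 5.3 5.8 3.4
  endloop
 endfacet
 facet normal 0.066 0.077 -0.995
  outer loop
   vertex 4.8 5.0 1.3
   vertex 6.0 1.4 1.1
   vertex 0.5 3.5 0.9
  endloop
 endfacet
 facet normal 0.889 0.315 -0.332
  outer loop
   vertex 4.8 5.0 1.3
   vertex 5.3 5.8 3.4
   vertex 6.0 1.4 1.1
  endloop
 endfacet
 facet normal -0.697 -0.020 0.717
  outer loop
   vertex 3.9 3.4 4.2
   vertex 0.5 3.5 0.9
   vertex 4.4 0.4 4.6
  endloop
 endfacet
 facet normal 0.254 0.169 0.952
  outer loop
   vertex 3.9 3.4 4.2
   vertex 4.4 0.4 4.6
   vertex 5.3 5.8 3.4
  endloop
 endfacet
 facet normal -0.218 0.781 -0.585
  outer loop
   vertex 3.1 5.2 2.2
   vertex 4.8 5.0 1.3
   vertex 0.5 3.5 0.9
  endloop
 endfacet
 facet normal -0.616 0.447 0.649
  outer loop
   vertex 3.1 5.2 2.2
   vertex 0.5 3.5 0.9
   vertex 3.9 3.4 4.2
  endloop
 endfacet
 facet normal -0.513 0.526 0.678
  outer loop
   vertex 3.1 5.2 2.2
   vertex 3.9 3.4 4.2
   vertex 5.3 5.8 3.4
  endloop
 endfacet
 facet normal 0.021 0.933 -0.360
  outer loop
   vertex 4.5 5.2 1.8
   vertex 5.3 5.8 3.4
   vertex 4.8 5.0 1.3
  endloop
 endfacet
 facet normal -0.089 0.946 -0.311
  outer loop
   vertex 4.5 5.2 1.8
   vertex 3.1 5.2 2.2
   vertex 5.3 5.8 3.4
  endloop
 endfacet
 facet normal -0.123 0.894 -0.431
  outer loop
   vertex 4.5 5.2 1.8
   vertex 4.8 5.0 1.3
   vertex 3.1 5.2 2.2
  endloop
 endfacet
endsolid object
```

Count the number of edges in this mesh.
18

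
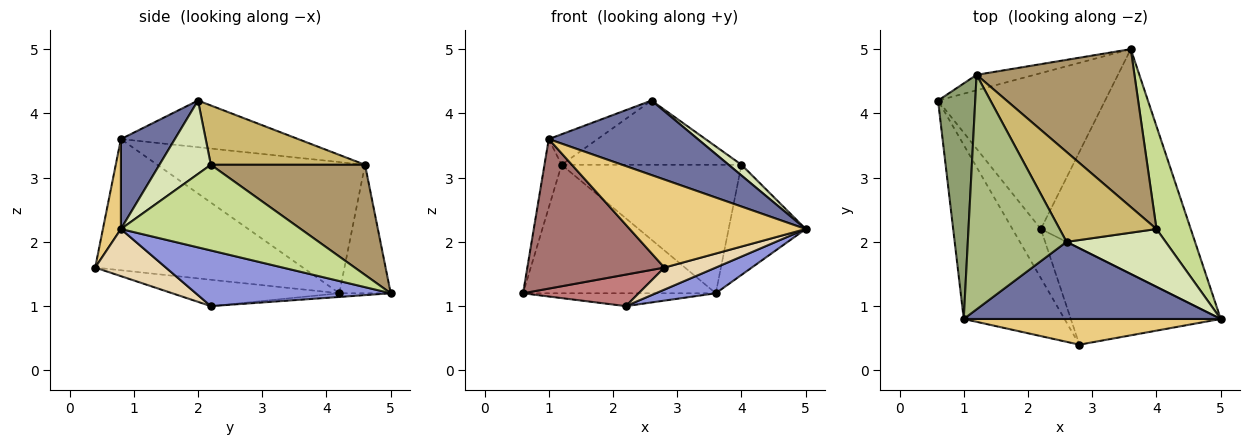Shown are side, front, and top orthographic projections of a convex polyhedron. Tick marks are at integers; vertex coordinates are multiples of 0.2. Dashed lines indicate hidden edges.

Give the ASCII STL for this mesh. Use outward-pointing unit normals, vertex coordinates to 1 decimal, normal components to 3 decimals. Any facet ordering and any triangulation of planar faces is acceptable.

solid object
 facet normal 0.244 -0.674 0.697
  outer loop
   vertex 1.0 0.8 3.6
   vertex 5.0 0.8 2.2
   vertex 2.6 2.0 4.2
  endloop
 endfacet
 facet normal -0.022 0.082 -0.996
  outer loop
   vertex 2.2 2.2 1.0
   vertex 0.6 4.2 1.2
   vertex 3.6 5.0 1.2
  endloop
 endfacet
 facet normal 0.346 -0.107 -0.932
  outer loop
   vertex 2.2 2.2 1.0
   vertex 3.6 5.0 1.2
   vertex 5.0 0.8 2.2
  endloop
 endfacet
 facet normal -0.256 0.960 -0.115
  outer loop
   vertex 1.2 4.6 3.2
   vertex 3.6 5.0 1.2
   vertex 0.6 4.2 1.2
  endloop
 endfacet
 facet normal -0.959 0.079 0.272
  outer loop
   vertex 1.2 4.6 3.2
   vertex 0.6 4.2 1.2
   vertex 1.0 0.8 3.6
  endloop
 endfacet
 facet normal -0.424 0.117 0.898
  outer loop
   vertex 1.2 4.6 3.2
   vertex 1.0 0.8 3.6
   vertex 2.6 2.0 4.2
  endloop
 endfacet
 facet normal 0.863 0.370 0.345
  outer loop
   vertex 4.0 2.2 3.2
   vertex 5.0 0.8 2.2
   vertex 3.6 5.0 1.2
  endloop
 endfacet
 facet normal 0.589 -0.147 0.795
  outer loop
   vertex 4.0 2.2 3.2
   vertex 2.6 2.0 4.2
   vertex 5.0 0.8 2.2
  endloop
 endfacet
 facet normal 0.476 0.555 0.682
  outer loop
   vertex 4.0 2.2 3.2
   vertex 3.6 5.0 1.2
   vertex 1.2 4.6 3.2
  endloop
 endfacet
 facet normal 0.446 0.520 0.728
  outer loop
   vertex 4.0 2.2 3.2
   vertex 1.2 4.6 3.2
   vertex 2.6 2.0 4.2
  endloop
 endfacet
 facet normal 0.098 -0.955 0.279
  outer loop
   vertex 2.8 0.4 1.6
   vertex 5.0 0.8 2.2
   vertex 1.0 0.8 3.6
  endloop
 endfacet
 facet normal 0.293 -0.213 -0.932
  outer loop
   vertex 2.8 0.4 1.6
   vertex 2.2 2.2 1.0
   vertex 5.0 0.8 2.2
  endloop
 endfacet
 facet normal -0.703 -0.464 -0.540
  outer loop
   vertex 2.8 0.4 1.6
   vertex 1.0 0.8 3.6
   vertex 0.6 4.2 1.2
  endloop
 endfacet
 facet normal -0.616 -0.426 -0.663
  outer loop
   vertex 2.8 0.4 1.6
   vertex 0.6 4.2 1.2
   vertex 2.2 2.2 1.0
  endloop
 endfacet
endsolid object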